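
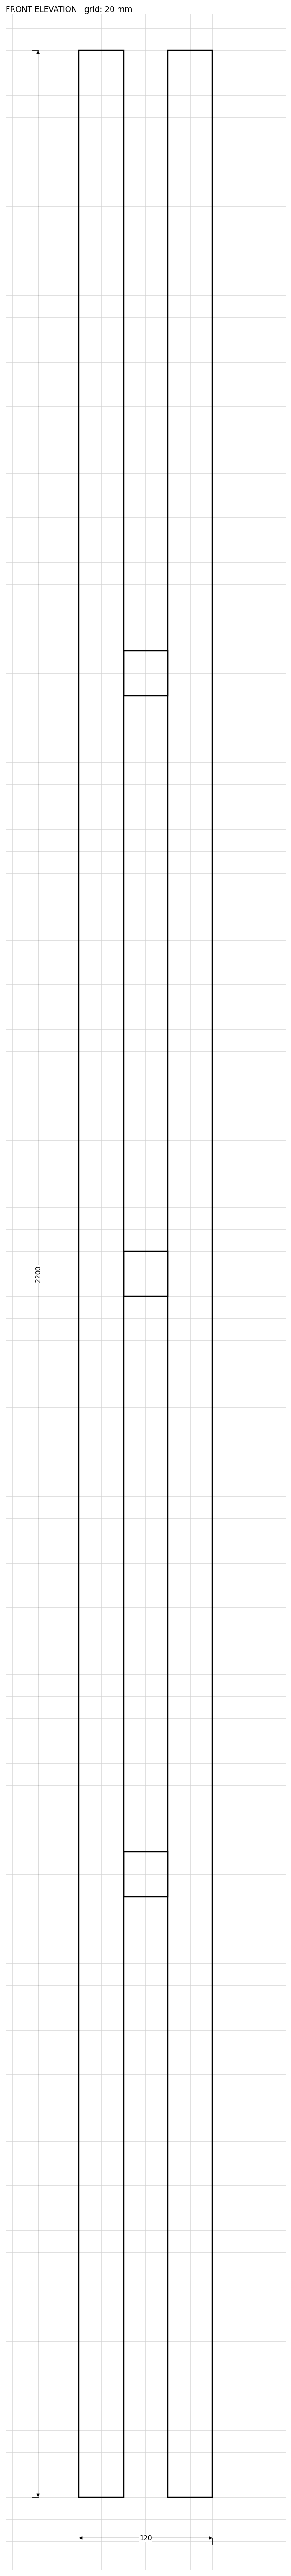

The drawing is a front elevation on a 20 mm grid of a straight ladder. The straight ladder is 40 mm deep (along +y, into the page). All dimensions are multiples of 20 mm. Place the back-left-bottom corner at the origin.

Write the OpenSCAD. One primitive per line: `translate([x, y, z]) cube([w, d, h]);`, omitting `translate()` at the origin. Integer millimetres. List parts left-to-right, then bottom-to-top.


cube([40, 40, 2200]);
translate([40, 0, 540]) cube([40, 40, 40]);
translate([40, 0, 1080]) cube([40, 40, 40]);
translate([40, 0, 1620]) cube([40, 40, 40]);
translate([80, 0, 0]) cube([40, 40, 2200]);


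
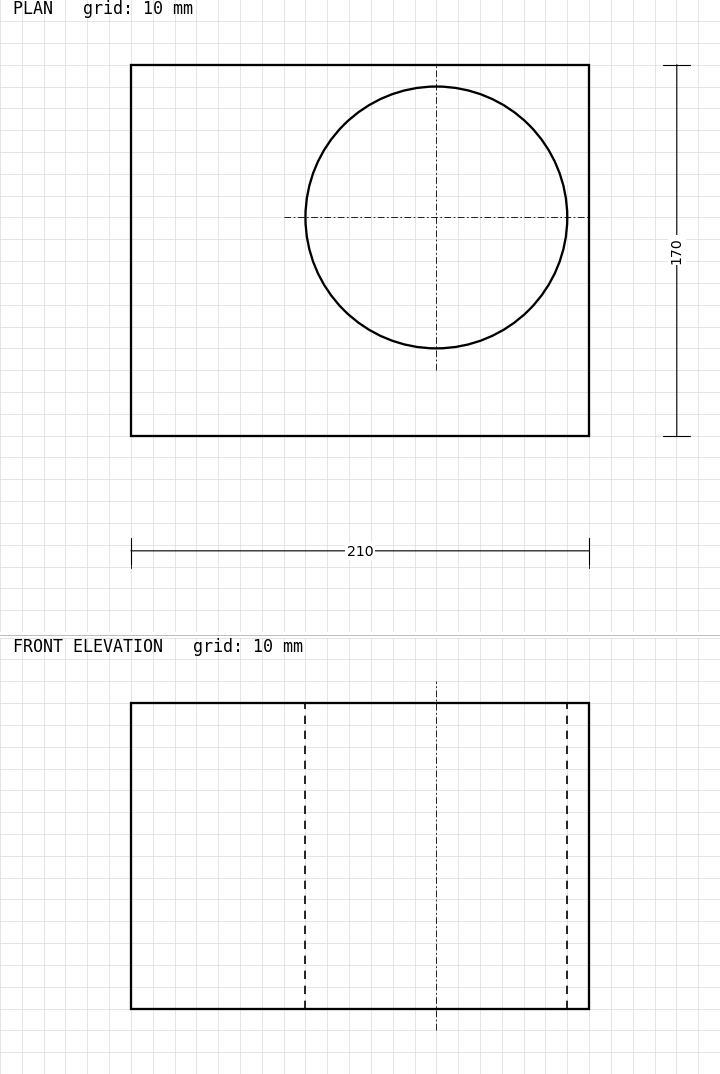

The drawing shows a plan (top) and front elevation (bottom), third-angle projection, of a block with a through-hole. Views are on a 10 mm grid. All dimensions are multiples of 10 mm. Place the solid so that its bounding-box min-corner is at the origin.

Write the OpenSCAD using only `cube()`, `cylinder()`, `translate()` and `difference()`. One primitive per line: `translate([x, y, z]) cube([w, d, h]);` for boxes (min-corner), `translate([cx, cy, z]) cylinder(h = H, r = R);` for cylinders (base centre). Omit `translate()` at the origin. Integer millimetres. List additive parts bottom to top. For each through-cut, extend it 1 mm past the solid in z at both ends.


difference() {
  cube([210, 170, 140]);
  translate([140, 100, -1]) cylinder(h = 142, r = 60);
}


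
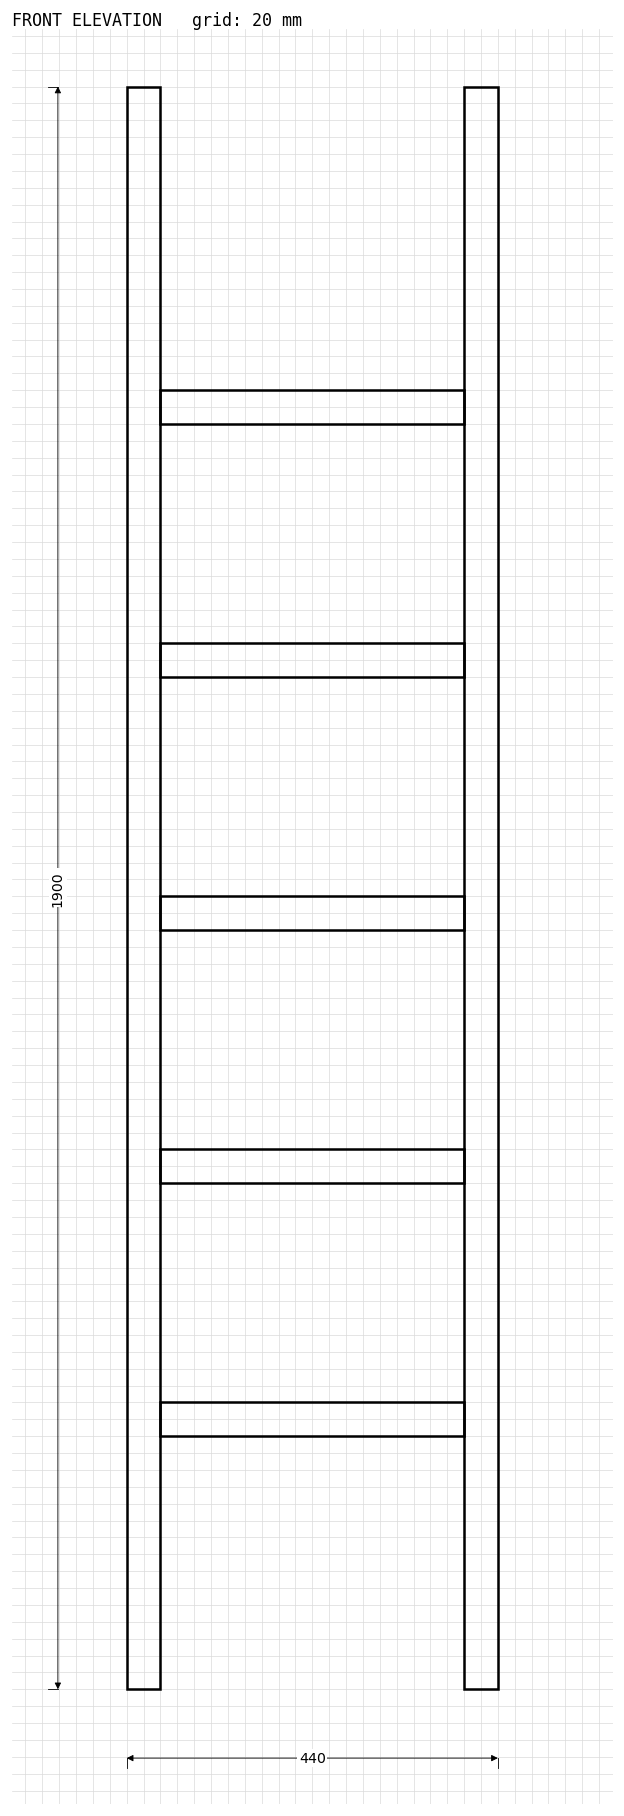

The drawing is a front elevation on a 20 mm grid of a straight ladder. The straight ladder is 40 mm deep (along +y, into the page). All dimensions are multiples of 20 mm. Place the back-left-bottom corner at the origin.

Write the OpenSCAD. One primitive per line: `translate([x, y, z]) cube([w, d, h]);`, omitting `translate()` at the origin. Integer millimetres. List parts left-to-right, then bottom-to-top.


cube([40, 40, 1900]);
translate([40, 0, 300]) cube([360, 40, 40]);
translate([40, 0, 600]) cube([360, 40, 40]);
translate([40, 0, 900]) cube([360, 40, 40]);
translate([40, 0, 1200]) cube([360, 40, 40]);
translate([40, 0, 1500]) cube([360, 40, 40]);
translate([400, 0, 0]) cube([40, 40, 1900]);


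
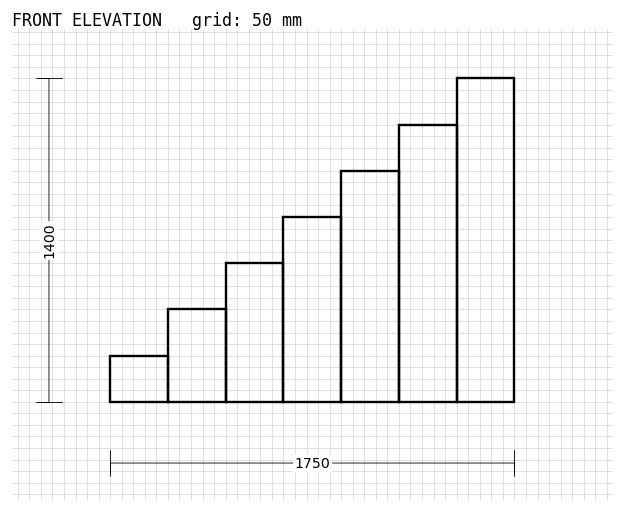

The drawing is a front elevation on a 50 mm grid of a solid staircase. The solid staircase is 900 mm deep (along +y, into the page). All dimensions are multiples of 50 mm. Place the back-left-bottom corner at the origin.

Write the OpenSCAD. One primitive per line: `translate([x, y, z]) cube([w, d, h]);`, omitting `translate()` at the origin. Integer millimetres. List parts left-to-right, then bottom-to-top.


cube([250, 900, 200]);
translate([250, 0, 0]) cube([250, 900, 400]);
translate([500, 0, 0]) cube([250, 900, 600]);
translate([750, 0, 0]) cube([250, 900, 800]);
translate([1000, 0, 0]) cube([250, 900, 1000]);
translate([1250, 0, 0]) cube([250, 900, 1200]);
translate([1500, 0, 0]) cube([250, 900, 1400]);


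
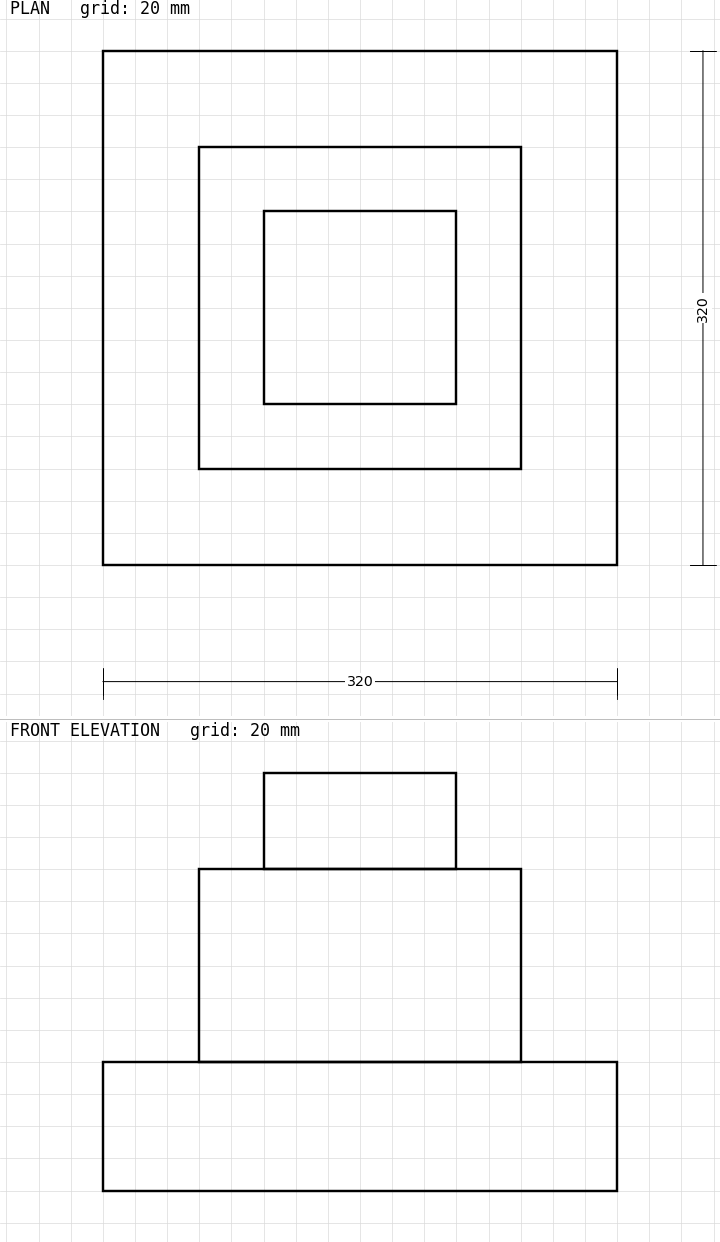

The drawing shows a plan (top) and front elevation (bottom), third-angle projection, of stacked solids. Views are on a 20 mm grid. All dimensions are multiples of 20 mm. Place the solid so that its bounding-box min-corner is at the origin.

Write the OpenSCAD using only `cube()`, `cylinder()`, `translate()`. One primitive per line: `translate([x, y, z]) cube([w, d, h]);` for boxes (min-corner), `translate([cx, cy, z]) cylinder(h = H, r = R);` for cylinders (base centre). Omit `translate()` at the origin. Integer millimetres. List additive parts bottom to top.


cube([320, 320, 80]);
translate([60, 60, 80]) cube([200, 200, 120]);
translate([100, 100, 200]) cube([120, 120, 60]);


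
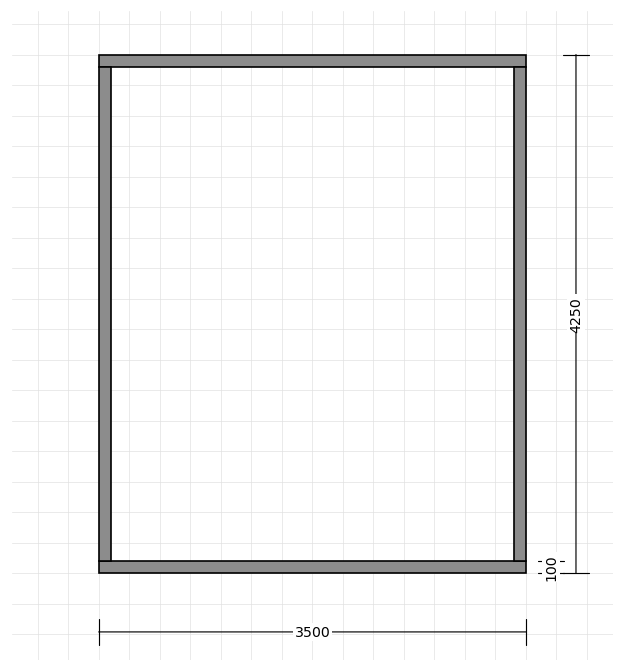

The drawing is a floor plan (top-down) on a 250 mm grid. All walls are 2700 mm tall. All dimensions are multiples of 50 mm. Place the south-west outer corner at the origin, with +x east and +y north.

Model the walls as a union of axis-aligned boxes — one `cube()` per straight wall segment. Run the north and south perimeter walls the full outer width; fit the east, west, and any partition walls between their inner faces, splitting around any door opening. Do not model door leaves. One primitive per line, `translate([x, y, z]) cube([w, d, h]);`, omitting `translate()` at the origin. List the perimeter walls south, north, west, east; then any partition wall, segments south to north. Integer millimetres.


cube([3500, 100, 2700]);
translate([0, 4150, 0]) cube([3500, 100, 2700]);
translate([0, 100, 0]) cube([100, 4050, 2700]);
translate([3400, 100, 0]) cube([100, 4050, 2700]);


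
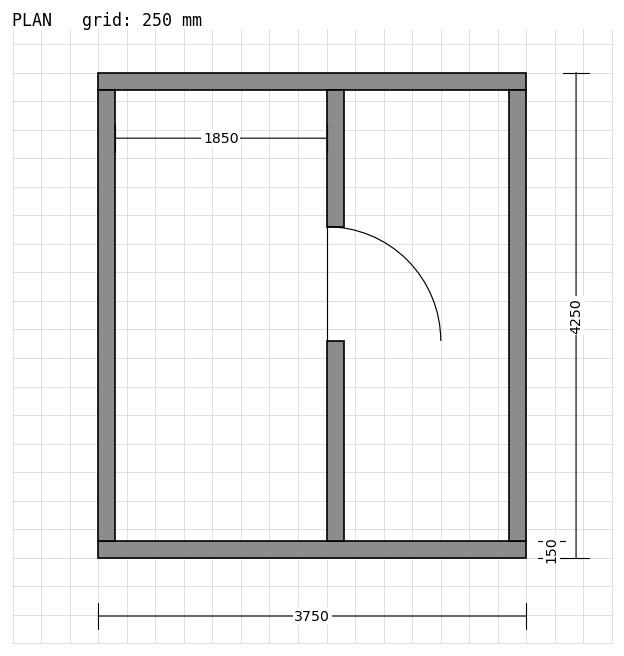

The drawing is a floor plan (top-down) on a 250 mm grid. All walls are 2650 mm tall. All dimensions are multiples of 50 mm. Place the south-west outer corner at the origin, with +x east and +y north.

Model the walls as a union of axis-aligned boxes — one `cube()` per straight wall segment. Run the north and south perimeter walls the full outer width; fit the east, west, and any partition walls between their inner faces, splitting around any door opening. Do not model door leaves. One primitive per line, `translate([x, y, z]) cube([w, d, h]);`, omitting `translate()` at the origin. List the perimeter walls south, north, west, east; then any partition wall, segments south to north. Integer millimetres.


cube([3750, 150, 2650]);
translate([0, 4100, 0]) cube([3750, 150, 2650]);
translate([0, 150, 0]) cube([150, 3950, 2650]);
translate([3600, 150, 0]) cube([150, 3950, 2650]);
translate([2000, 150, 0]) cube([150, 1750, 2650]);
translate([2000, 2900, 0]) cube([150, 1200, 2650]);


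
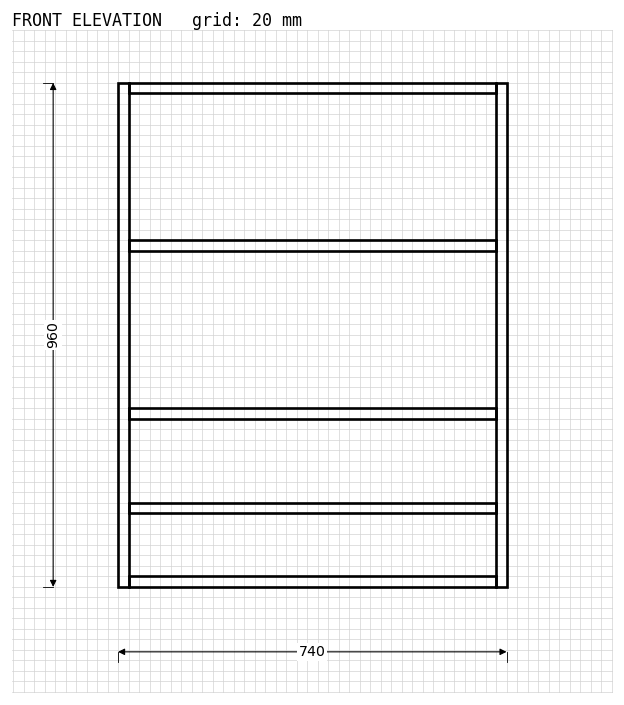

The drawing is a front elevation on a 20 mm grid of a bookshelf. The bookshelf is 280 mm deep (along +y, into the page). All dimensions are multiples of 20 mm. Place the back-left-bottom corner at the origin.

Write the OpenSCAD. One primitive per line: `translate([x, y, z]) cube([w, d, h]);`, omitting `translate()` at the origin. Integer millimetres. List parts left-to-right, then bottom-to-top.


cube([20, 280, 960]);
translate([20, 0, 0]) cube([700, 280, 20]);
translate([20, 0, 140]) cube([700, 280, 20]);
translate([20, 0, 320]) cube([700, 280, 20]);
translate([20, 0, 640]) cube([700, 280, 20]);
translate([20, 0, 940]) cube([700, 280, 20]);
translate([720, 0, 0]) cube([20, 280, 960]);


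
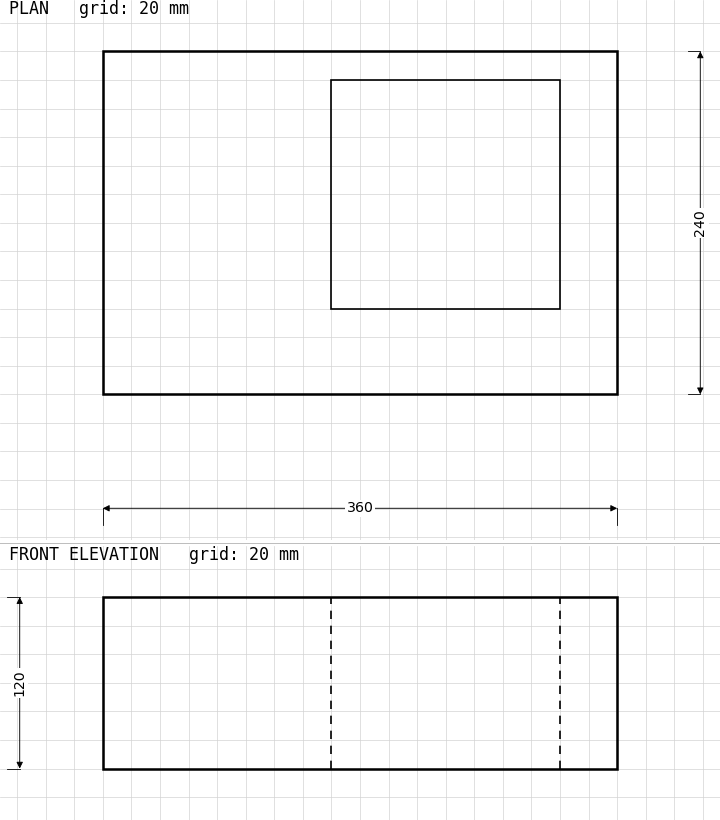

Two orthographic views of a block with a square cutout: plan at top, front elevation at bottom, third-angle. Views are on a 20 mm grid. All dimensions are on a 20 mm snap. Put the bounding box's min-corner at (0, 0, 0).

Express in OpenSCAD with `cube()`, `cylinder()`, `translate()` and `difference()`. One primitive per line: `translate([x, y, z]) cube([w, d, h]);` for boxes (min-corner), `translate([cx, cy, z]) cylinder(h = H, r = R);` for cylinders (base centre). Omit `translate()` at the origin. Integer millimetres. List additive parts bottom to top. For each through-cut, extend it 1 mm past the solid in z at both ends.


difference() {
  cube([360, 240, 120]);
  translate([160, 60, -1]) cube([160, 160, 122]);
}


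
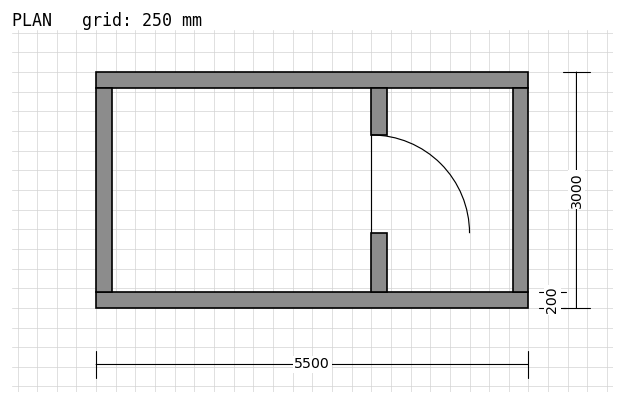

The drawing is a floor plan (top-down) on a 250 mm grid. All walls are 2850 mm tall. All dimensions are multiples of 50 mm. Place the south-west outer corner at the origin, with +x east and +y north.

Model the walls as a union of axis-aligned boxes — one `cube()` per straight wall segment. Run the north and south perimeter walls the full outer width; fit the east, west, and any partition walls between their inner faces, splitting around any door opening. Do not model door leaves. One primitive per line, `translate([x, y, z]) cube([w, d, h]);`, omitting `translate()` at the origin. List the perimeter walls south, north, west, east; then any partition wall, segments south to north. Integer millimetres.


cube([5500, 200, 2850]);
translate([0, 2800, 0]) cube([5500, 200, 2850]);
translate([0, 200, 0]) cube([200, 2600, 2850]);
translate([5300, 200, 0]) cube([200, 2600, 2850]);
translate([3500, 200, 0]) cube([200, 750, 2850]);
translate([3500, 2200, 0]) cube([200, 600, 2850]);


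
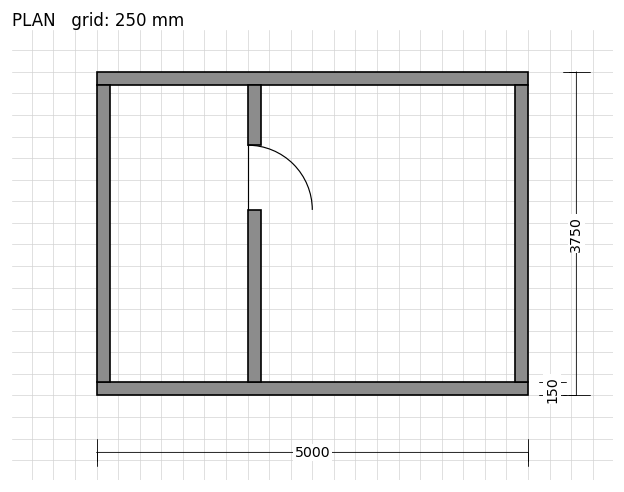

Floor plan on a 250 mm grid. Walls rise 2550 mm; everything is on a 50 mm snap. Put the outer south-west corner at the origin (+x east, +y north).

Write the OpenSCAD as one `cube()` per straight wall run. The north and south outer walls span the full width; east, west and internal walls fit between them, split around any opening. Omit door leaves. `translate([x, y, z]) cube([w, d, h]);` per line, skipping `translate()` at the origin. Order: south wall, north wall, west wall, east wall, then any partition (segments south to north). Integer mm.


cube([5000, 150, 2550]);
translate([0, 3600, 0]) cube([5000, 150, 2550]);
translate([0, 150, 0]) cube([150, 3450, 2550]);
translate([4850, 150, 0]) cube([150, 3450, 2550]);
translate([1750, 150, 0]) cube([150, 2000, 2550]);
translate([1750, 2900, 0]) cube([150, 700, 2550]);


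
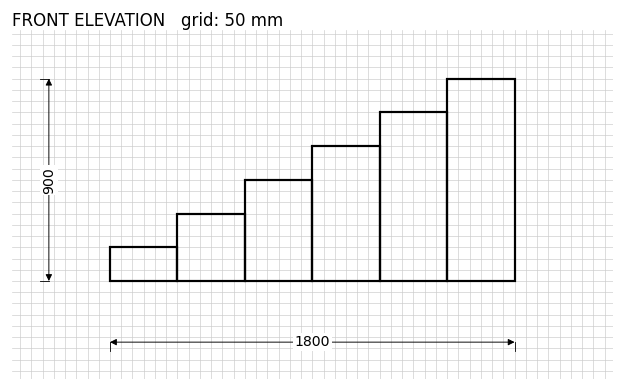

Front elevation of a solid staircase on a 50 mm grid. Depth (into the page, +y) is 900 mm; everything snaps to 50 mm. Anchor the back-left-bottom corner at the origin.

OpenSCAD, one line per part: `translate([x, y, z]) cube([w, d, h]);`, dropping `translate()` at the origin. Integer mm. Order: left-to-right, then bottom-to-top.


cube([300, 900, 150]);
translate([300, 0, 0]) cube([300, 900, 300]);
translate([600, 0, 0]) cube([300, 900, 450]);
translate([900, 0, 0]) cube([300, 900, 600]);
translate([1200, 0, 0]) cube([300, 900, 750]);
translate([1500, 0, 0]) cube([300, 900, 900]);


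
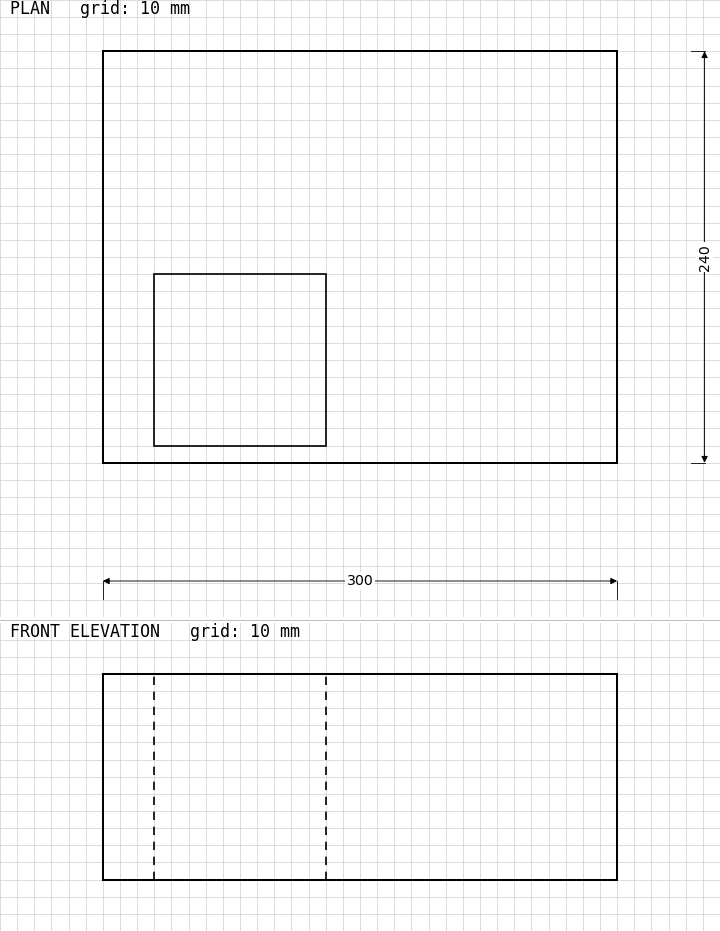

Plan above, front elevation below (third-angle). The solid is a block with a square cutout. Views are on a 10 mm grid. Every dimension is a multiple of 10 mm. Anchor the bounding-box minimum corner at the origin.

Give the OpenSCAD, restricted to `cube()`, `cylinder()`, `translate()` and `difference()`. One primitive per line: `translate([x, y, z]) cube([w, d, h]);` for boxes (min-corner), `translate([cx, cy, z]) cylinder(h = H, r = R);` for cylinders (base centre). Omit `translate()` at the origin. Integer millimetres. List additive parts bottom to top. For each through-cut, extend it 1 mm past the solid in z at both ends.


difference() {
  cube([300, 240, 120]);
  translate([30, 10, -1]) cube([100, 100, 122]);
}


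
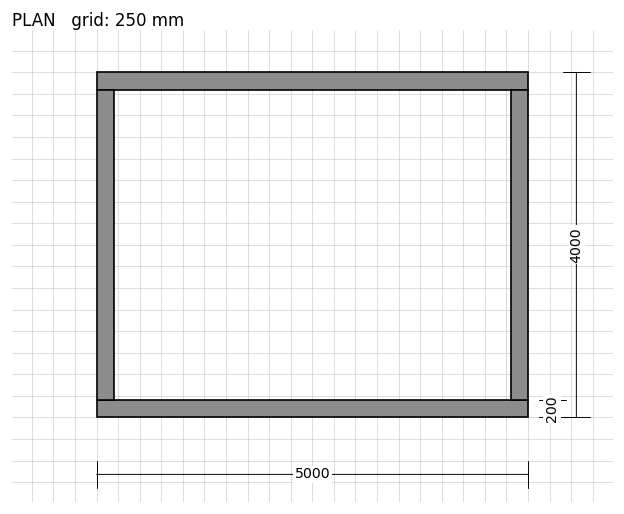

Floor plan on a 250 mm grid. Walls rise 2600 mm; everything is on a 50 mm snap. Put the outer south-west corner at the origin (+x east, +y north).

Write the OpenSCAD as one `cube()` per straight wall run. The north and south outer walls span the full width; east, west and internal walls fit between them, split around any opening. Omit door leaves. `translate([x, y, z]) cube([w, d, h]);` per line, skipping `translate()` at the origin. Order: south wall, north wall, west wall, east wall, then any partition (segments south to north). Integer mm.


cube([5000, 200, 2600]);
translate([0, 3800, 0]) cube([5000, 200, 2600]);
translate([0, 200, 0]) cube([200, 3600, 2600]);
translate([4800, 200, 0]) cube([200, 3600, 2600]);


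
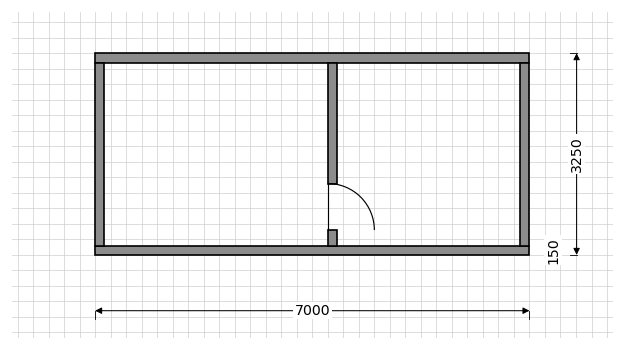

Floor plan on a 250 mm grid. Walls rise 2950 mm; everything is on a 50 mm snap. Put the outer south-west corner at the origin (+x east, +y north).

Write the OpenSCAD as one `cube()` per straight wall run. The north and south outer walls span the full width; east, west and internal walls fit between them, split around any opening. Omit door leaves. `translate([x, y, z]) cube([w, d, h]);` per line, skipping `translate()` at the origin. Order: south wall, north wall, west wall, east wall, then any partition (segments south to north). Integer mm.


cube([7000, 150, 2950]);
translate([0, 3100, 0]) cube([7000, 150, 2950]);
translate([0, 150, 0]) cube([150, 2950, 2950]);
translate([6850, 150, 0]) cube([150, 2950, 2950]);
translate([3750, 150, 0]) cube([150, 250, 2950]);
translate([3750, 1150, 0]) cube([150, 1950, 2950]);


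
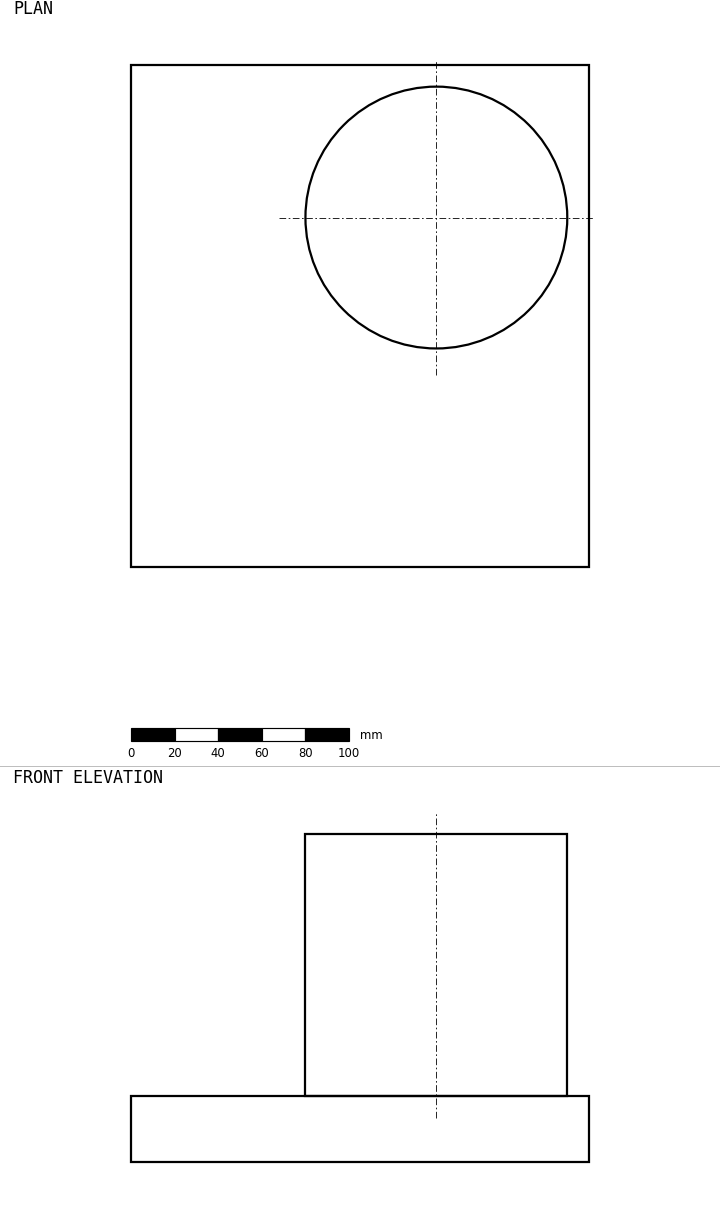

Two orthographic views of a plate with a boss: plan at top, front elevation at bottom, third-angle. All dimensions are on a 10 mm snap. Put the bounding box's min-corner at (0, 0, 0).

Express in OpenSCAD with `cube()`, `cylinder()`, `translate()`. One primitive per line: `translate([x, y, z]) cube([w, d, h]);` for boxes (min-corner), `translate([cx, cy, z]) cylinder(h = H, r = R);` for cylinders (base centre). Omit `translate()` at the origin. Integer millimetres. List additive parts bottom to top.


cube([210, 230, 30]);
translate([140, 160, 30]) cylinder(h = 120, r = 60);


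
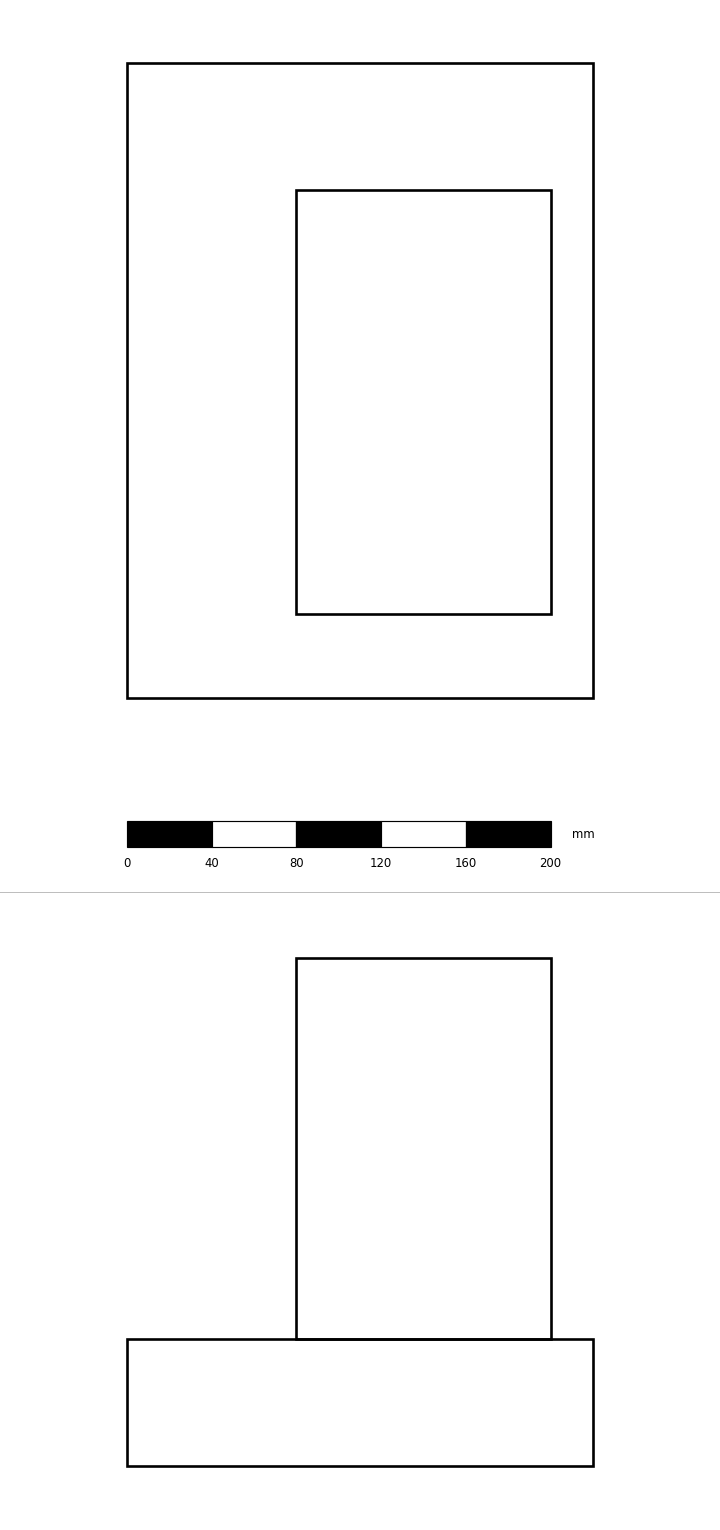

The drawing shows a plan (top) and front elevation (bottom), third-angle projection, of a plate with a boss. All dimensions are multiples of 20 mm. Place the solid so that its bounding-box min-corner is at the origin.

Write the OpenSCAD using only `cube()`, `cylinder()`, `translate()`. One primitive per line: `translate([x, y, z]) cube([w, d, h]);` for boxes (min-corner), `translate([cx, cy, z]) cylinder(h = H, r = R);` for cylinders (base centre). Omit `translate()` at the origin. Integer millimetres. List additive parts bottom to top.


cube([220, 300, 60]);
translate([80, 40, 60]) cube([120, 200, 180]);


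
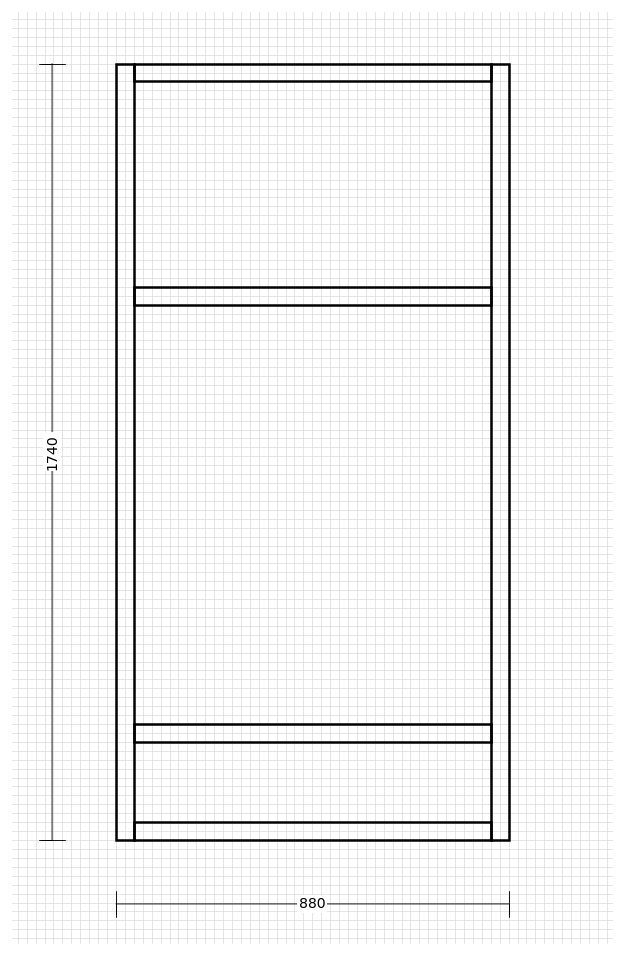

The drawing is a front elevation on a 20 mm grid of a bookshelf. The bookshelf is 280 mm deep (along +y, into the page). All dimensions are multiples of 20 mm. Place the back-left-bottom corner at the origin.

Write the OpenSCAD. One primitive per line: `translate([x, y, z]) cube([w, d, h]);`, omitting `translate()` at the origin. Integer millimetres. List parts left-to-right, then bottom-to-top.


cube([40, 280, 1740]);
translate([40, 0, 0]) cube([800, 280, 40]);
translate([40, 0, 220]) cube([800, 280, 40]);
translate([40, 0, 1200]) cube([800, 280, 40]);
translate([40, 0, 1700]) cube([800, 280, 40]);
translate([840, 0, 0]) cube([40, 280, 1740]);


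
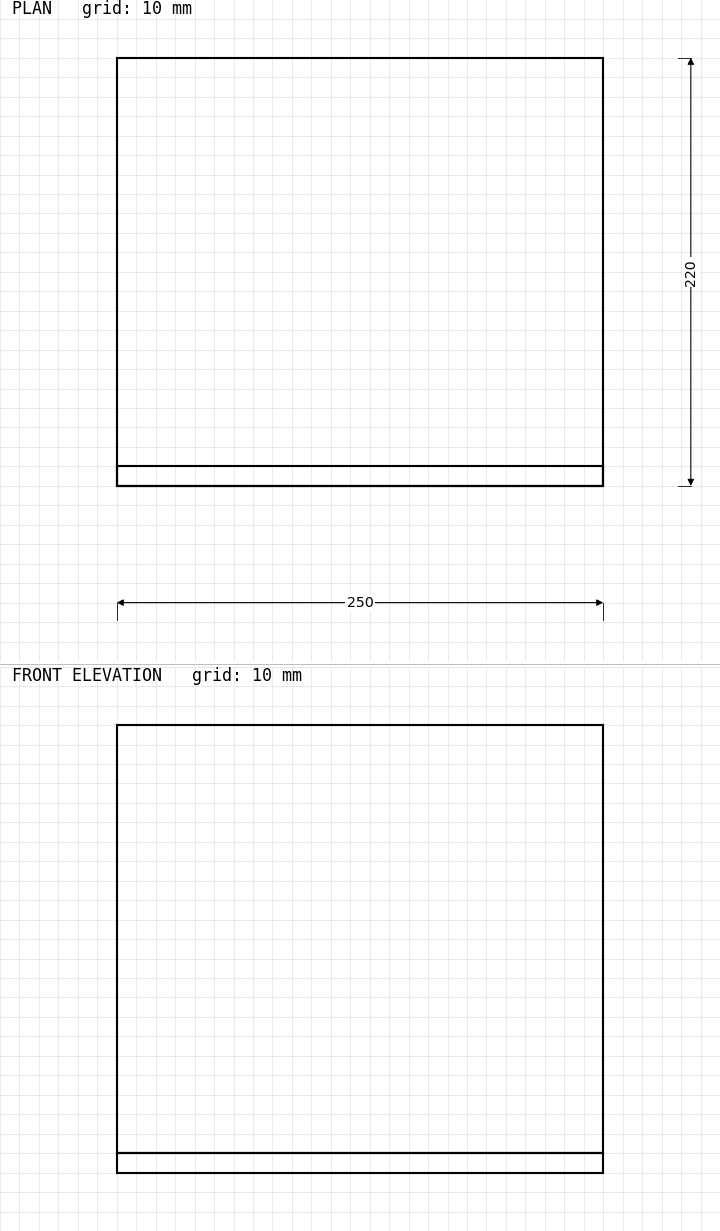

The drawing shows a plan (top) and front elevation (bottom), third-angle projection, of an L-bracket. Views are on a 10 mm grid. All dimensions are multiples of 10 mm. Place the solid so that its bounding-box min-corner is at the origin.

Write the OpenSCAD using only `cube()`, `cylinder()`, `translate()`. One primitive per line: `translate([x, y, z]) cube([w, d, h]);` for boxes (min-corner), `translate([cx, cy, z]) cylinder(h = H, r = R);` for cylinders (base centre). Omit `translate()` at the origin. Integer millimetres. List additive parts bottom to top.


cube([250, 220, 10]);
translate([0, 0, 10]) cube([250, 10, 220]);


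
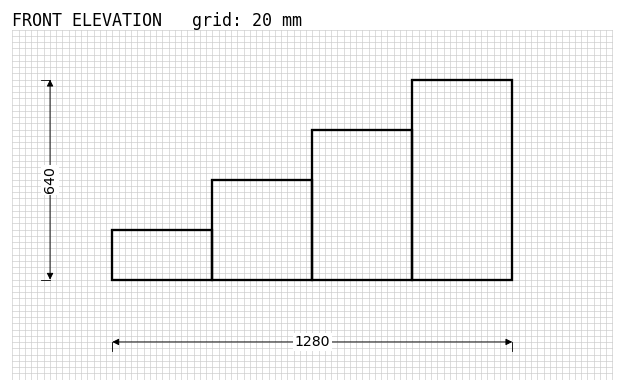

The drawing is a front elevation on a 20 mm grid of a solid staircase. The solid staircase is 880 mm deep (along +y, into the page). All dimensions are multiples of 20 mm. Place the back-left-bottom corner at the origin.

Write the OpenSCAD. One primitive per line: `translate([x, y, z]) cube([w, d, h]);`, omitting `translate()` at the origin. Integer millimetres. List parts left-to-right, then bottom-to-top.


cube([320, 880, 160]);
translate([320, 0, 0]) cube([320, 880, 320]);
translate([640, 0, 0]) cube([320, 880, 480]);
translate([960, 0, 0]) cube([320, 880, 640]);


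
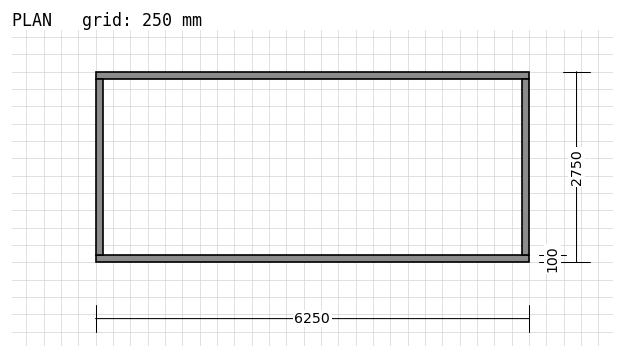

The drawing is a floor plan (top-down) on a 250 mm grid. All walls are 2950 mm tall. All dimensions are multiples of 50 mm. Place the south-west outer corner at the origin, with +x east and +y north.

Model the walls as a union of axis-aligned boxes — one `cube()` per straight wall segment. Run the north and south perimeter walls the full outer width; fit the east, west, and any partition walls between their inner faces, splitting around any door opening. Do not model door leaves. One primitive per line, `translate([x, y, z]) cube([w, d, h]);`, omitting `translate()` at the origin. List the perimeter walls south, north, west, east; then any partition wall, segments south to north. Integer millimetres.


cube([6250, 100, 2950]);
translate([0, 2650, 0]) cube([6250, 100, 2950]);
translate([0, 100, 0]) cube([100, 2550, 2950]);
translate([6150, 100, 0]) cube([100, 2550, 2950]);


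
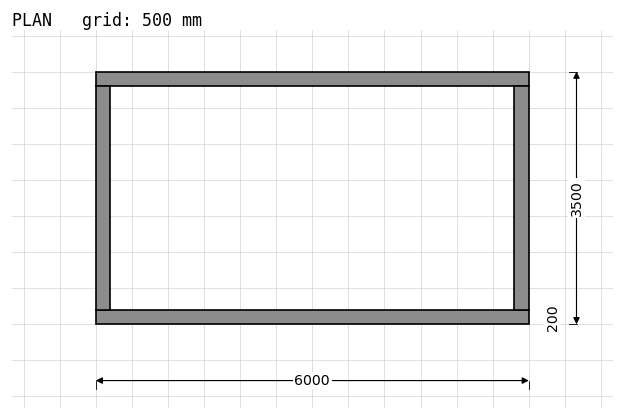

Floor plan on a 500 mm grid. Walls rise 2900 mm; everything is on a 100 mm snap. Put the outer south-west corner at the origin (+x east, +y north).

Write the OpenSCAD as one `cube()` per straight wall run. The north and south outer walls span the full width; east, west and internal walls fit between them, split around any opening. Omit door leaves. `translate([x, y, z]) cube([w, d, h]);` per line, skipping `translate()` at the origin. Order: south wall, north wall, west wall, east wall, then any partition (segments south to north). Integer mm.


cube([6000, 200, 2900]);
translate([0, 3300, 0]) cube([6000, 200, 2900]);
translate([0, 200, 0]) cube([200, 3100, 2900]);
translate([5800, 200, 0]) cube([200, 3100, 2900]);


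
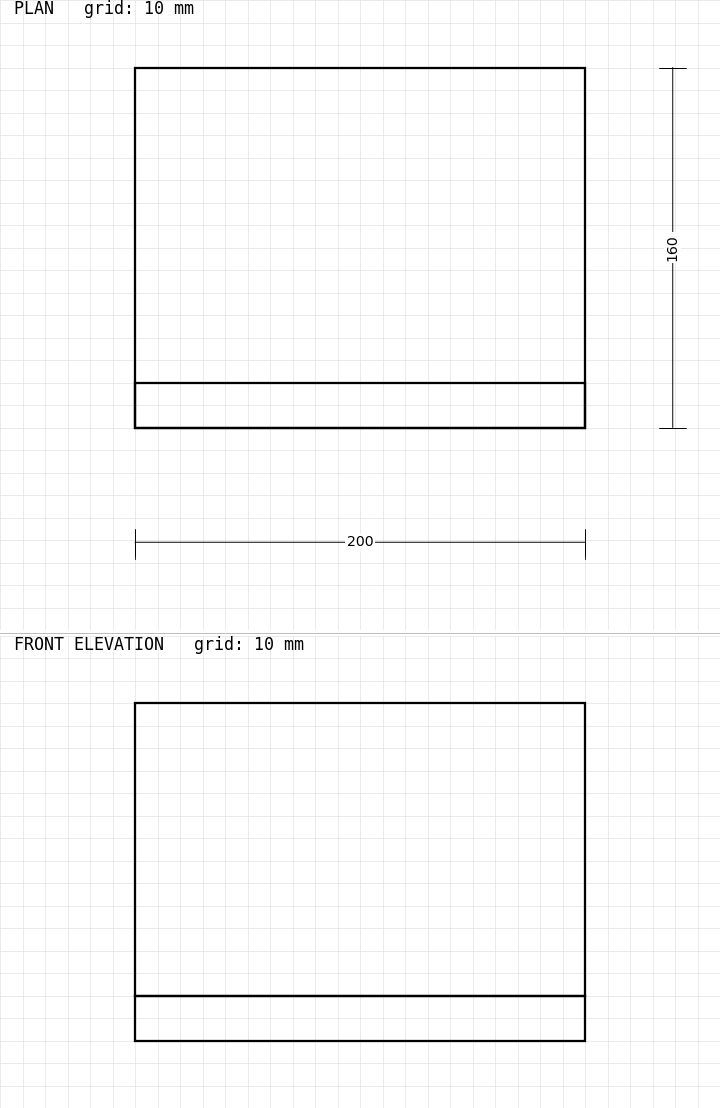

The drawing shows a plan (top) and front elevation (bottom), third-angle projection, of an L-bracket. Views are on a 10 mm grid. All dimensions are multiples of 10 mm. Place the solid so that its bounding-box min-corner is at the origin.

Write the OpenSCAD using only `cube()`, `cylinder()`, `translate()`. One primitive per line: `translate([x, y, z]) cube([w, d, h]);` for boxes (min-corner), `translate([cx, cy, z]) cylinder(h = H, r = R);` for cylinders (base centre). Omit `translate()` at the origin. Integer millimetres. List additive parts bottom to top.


cube([200, 160, 20]);
translate([0, 0, 20]) cube([200, 20, 130]);


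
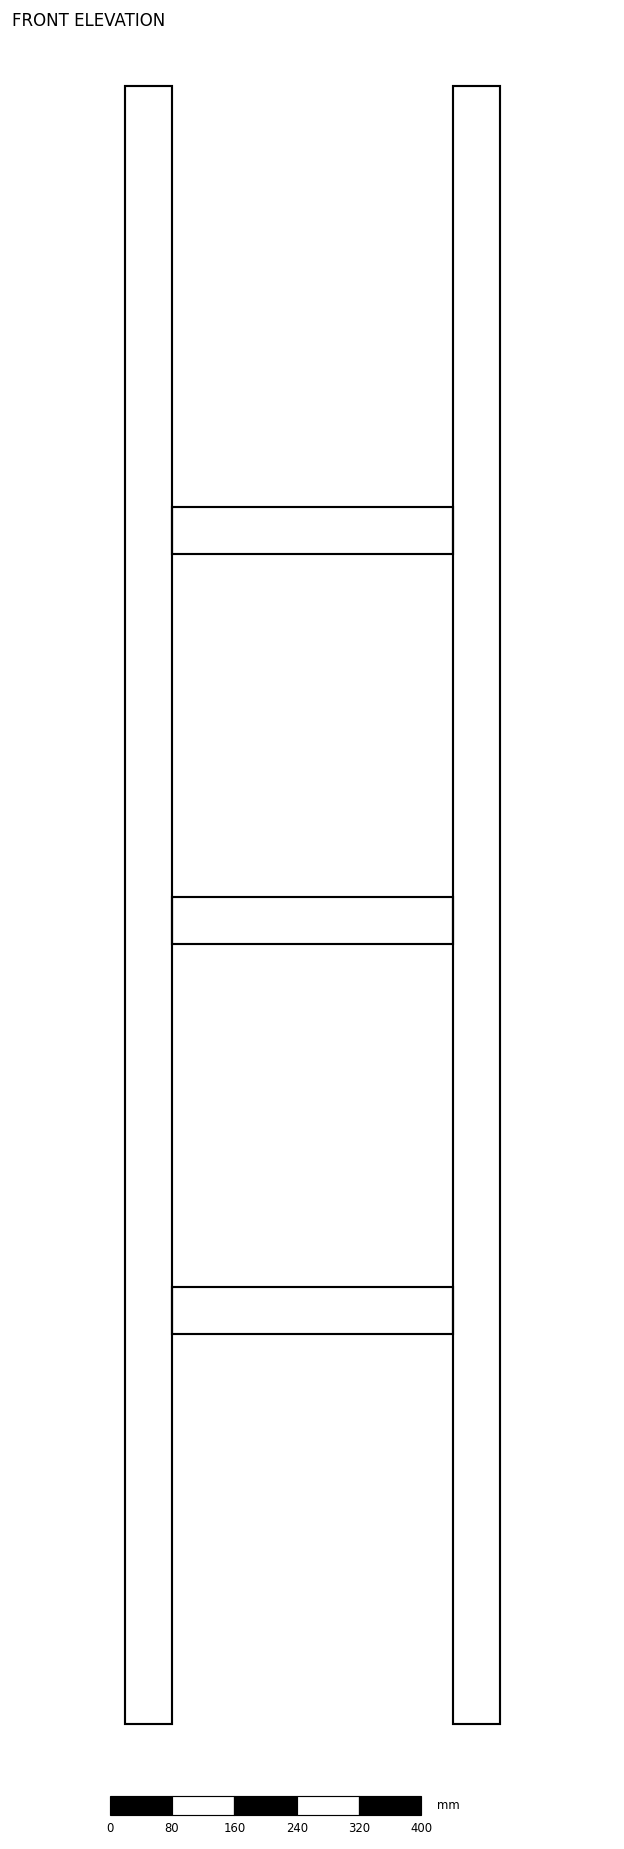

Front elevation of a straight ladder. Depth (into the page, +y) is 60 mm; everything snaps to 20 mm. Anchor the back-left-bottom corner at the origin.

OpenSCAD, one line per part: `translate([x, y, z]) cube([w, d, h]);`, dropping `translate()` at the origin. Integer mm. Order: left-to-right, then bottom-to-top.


cube([60, 60, 2100]);
translate([60, 0, 500]) cube([360, 60, 60]);
translate([60, 0, 1000]) cube([360, 60, 60]);
translate([60, 0, 1500]) cube([360, 60, 60]);
translate([420, 0, 0]) cube([60, 60, 2100]);


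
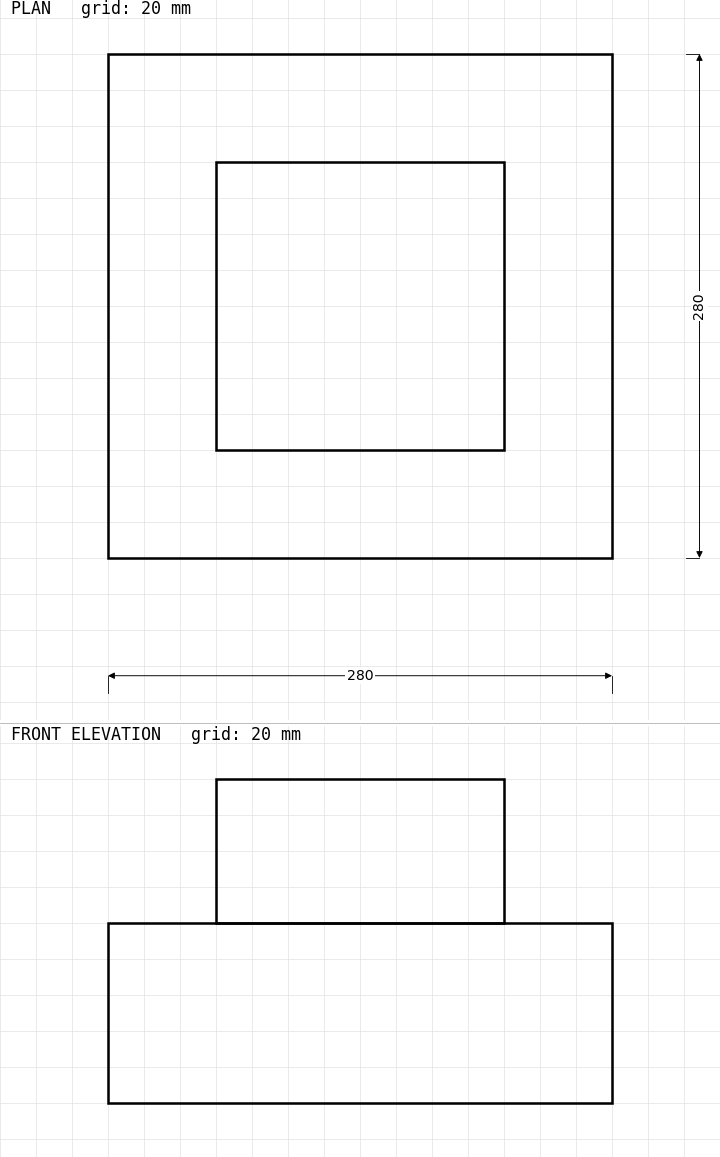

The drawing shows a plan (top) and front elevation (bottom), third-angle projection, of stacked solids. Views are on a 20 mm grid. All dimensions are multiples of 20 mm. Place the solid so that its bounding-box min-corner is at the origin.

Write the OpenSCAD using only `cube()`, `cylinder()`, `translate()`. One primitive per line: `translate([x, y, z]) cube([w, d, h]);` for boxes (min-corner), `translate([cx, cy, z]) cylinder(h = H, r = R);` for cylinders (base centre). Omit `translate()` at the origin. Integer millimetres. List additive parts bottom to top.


cube([280, 280, 100]);
translate([60, 60, 100]) cube([160, 160, 80]);


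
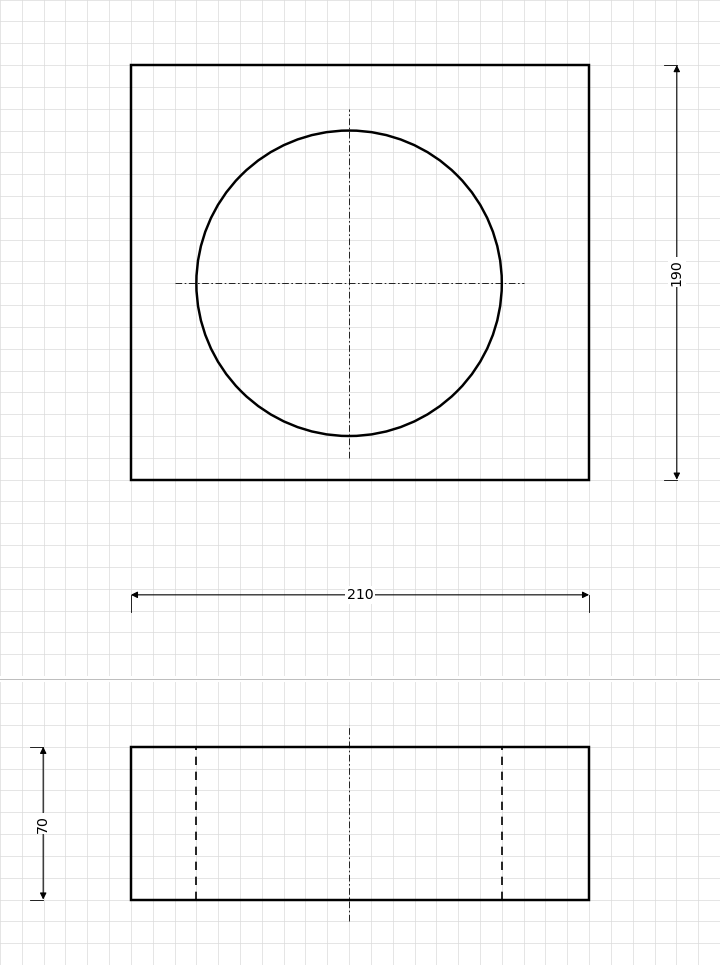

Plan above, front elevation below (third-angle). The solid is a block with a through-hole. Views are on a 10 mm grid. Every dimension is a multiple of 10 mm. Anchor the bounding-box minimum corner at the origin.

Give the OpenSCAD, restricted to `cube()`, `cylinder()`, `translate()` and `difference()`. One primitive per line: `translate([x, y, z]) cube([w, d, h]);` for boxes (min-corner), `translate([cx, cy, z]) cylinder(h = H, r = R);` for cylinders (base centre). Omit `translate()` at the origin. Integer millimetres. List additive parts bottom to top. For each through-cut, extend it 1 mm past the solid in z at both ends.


difference() {
  cube([210, 190, 70]);
  translate([100, 90, -1]) cylinder(h = 72, r = 70);
}


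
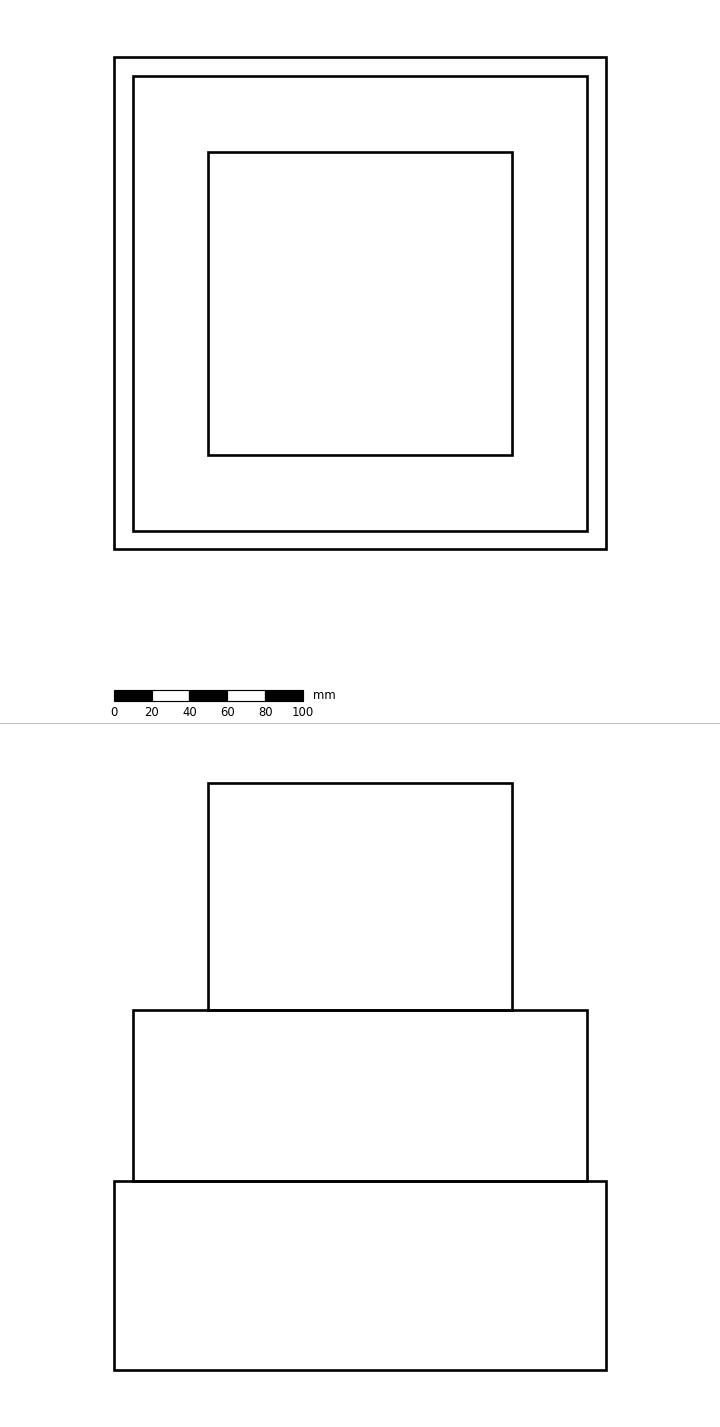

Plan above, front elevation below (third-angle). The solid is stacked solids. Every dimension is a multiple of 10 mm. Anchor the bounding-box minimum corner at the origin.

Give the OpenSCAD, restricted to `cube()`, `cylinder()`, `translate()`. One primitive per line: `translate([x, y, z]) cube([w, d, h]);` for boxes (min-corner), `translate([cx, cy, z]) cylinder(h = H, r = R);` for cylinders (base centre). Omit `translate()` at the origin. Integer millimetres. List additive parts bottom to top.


cube([260, 260, 100]);
translate([10, 10, 100]) cube([240, 240, 90]);
translate([50, 50, 190]) cube([160, 160, 120]);


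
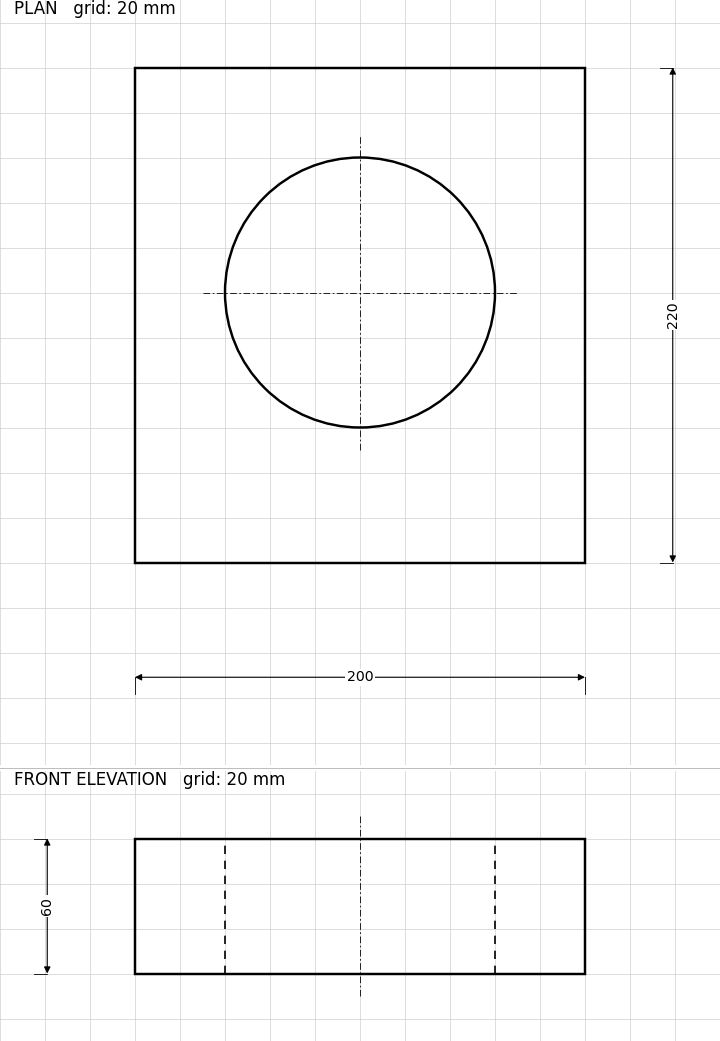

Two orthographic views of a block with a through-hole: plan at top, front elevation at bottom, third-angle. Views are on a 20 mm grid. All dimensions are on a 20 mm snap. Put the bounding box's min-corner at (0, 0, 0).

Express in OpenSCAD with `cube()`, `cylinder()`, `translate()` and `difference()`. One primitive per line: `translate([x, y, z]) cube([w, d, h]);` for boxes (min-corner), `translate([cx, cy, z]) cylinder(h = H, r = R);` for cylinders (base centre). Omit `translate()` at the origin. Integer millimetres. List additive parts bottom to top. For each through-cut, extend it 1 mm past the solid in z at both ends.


difference() {
  cube([200, 220, 60]);
  translate([100, 120, -1]) cylinder(h = 62, r = 60);
}


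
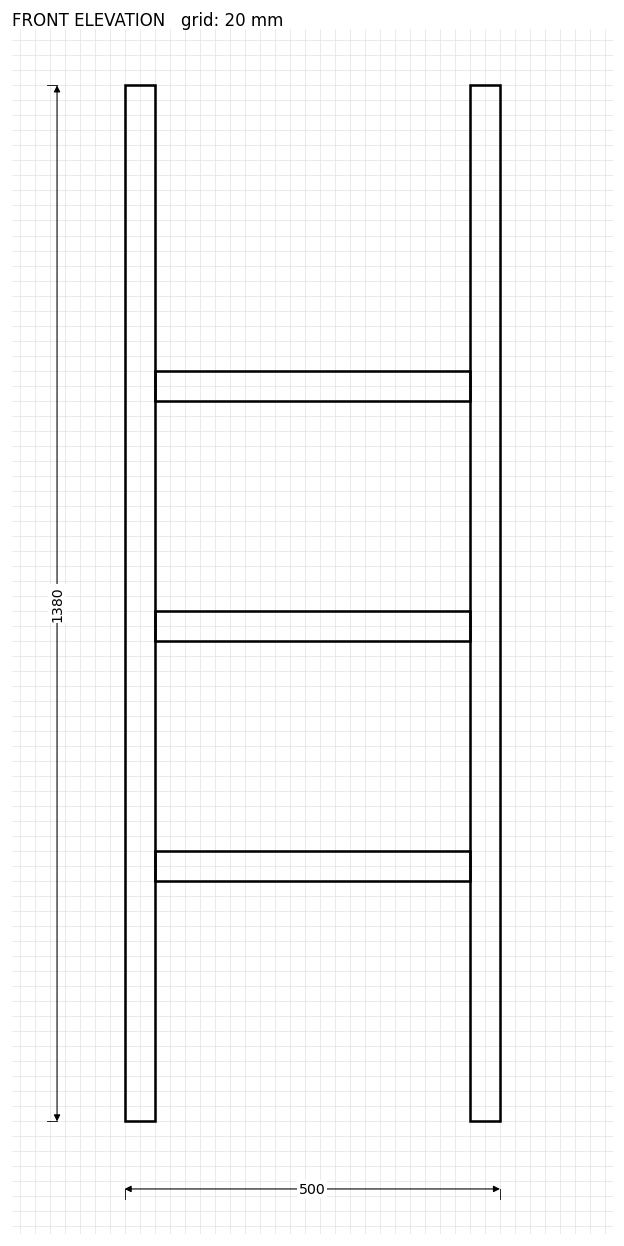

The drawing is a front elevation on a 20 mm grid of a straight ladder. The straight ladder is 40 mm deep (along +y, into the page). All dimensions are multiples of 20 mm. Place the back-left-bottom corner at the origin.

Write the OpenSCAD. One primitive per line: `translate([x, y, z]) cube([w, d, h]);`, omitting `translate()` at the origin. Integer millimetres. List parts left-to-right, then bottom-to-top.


cube([40, 40, 1380]);
translate([40, 0, 320]) cube([420, 40, 40]);
translate([40, 0, 640]) cube([420, 40, 40]);
translate([40, 0, 960]) cube([420, 40, 40]);
translate([460, 0, 0]) cube([40, 40, 1380]);


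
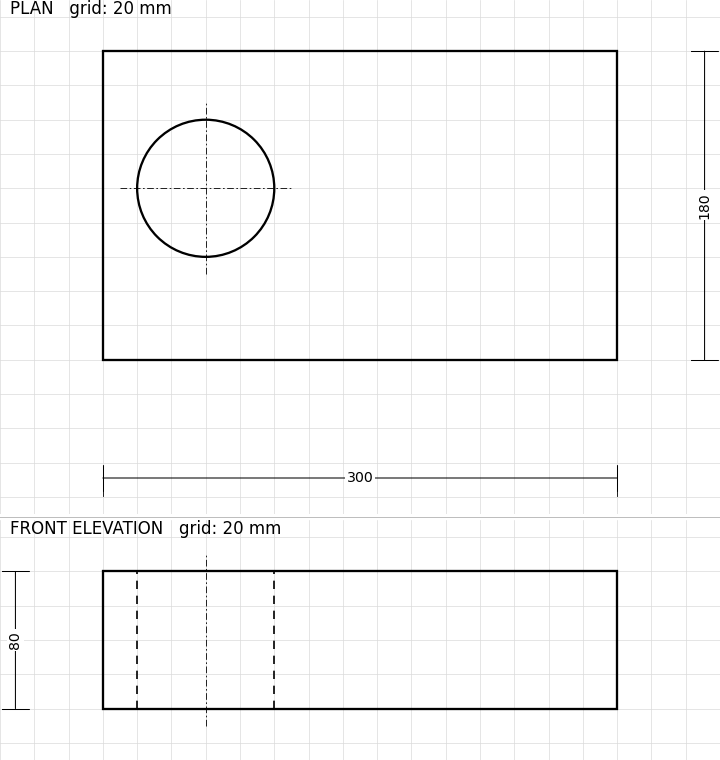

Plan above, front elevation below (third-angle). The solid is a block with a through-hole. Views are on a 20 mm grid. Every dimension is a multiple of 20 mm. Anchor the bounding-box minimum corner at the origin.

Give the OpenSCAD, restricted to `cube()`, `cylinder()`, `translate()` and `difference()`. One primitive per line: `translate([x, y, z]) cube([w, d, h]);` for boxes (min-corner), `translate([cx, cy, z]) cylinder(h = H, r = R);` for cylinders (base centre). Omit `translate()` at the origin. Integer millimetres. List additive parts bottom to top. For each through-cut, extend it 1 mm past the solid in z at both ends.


difference() {
  cube([300, 180, 80]);
  translate([60, 100, -1]) cylinder(h = 82, r = 40);
}


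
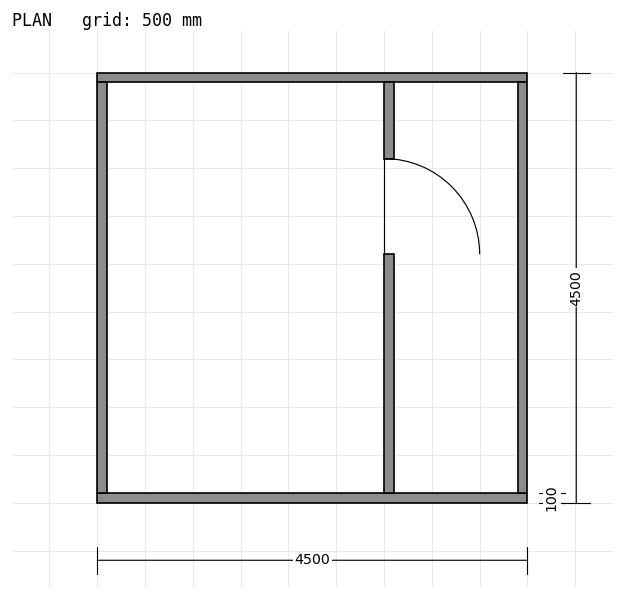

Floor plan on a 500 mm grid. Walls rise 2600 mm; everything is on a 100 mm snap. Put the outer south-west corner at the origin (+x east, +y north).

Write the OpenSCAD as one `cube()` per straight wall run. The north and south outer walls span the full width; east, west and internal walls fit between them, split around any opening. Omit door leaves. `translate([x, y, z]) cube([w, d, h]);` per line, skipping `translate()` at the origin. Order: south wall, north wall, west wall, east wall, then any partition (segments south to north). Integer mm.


cube([4500, 100, 2600]);
translate([0, 4400, 0]) cube([4500, 100, 2600]);
translate([0, 100, 0]) cube([100, 4300, 2600]);
translate([4400, 100, 0]) cube([100, 4300, 2600]);
translate([3000, 100, 0]) cube([100, 2500, 2600]);
translate([3000, 3600, 0]) cube([100, 800, 2600]);


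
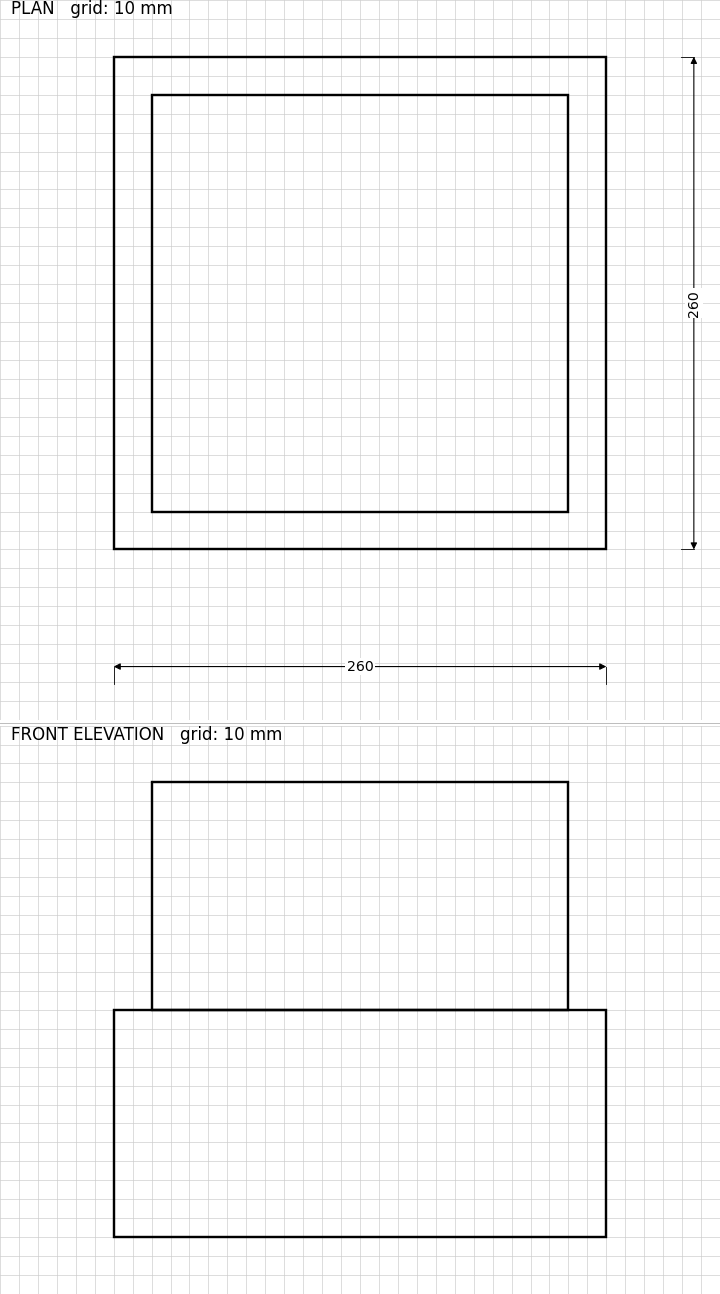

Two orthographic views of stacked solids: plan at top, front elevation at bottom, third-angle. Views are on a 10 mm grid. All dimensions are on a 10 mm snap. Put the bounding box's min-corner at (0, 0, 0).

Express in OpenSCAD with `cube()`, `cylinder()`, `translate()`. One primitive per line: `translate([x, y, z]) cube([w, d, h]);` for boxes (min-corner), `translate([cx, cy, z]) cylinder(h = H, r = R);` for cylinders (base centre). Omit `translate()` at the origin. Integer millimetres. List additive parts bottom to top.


cube([260, 260, 120]);
translate([20, 20, 120]) cube([220, 220, 120]);


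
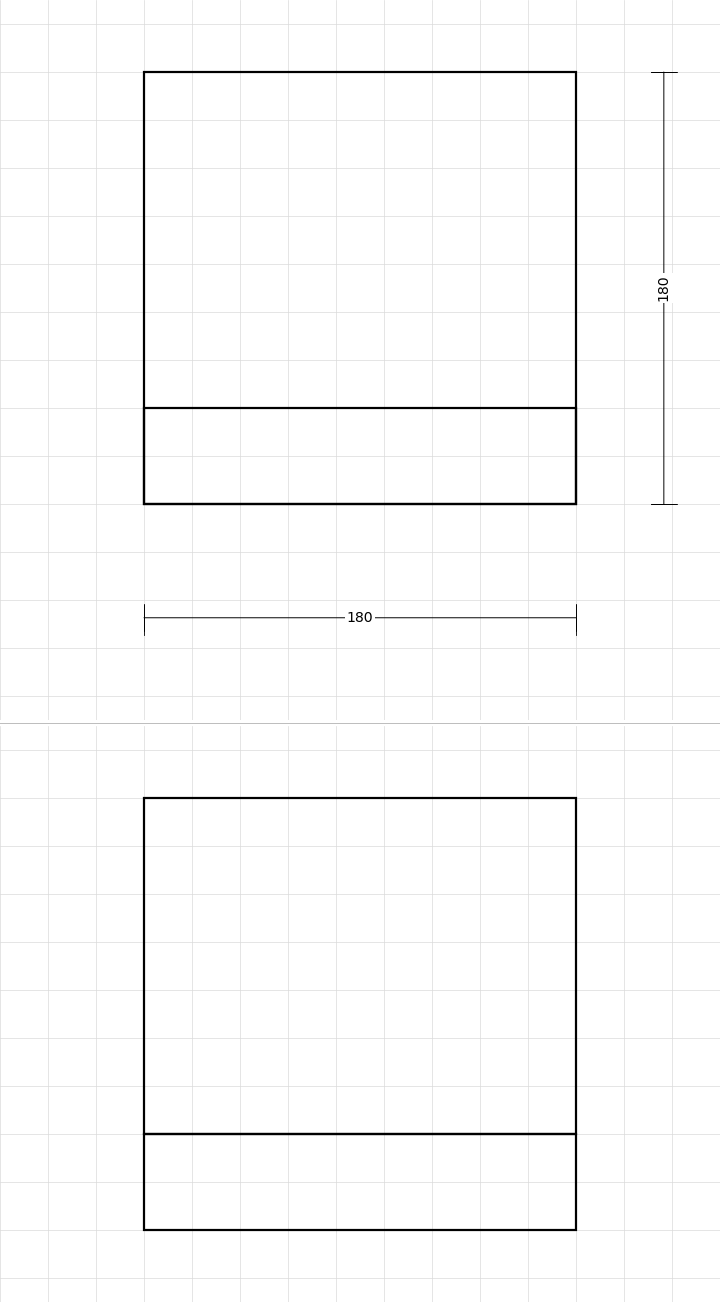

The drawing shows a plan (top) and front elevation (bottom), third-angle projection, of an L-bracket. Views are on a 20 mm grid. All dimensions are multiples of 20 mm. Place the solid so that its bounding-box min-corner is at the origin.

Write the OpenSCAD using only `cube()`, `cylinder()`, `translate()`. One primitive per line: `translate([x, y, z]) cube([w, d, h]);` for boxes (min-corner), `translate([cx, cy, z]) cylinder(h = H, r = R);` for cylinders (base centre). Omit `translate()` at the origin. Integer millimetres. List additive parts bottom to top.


cube([180, 180, 40]);
translate([0, 0, 40]) cube([180, 40, 140]);


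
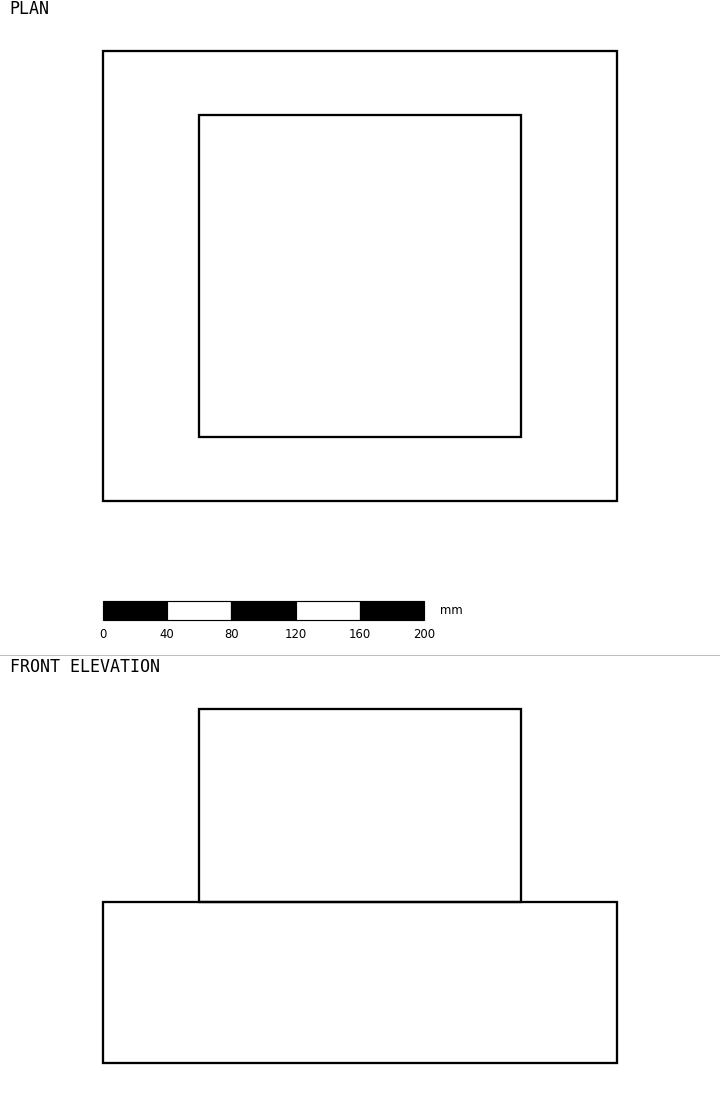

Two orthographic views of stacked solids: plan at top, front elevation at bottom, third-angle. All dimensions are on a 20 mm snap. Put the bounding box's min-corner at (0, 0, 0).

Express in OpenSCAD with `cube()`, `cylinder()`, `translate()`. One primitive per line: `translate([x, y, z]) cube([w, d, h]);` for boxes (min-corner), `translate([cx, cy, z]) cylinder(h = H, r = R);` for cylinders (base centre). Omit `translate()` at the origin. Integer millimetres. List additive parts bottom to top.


cube([320, 280, 100]);
translate([60, 40, 100]) cube([200, 200, 120]);


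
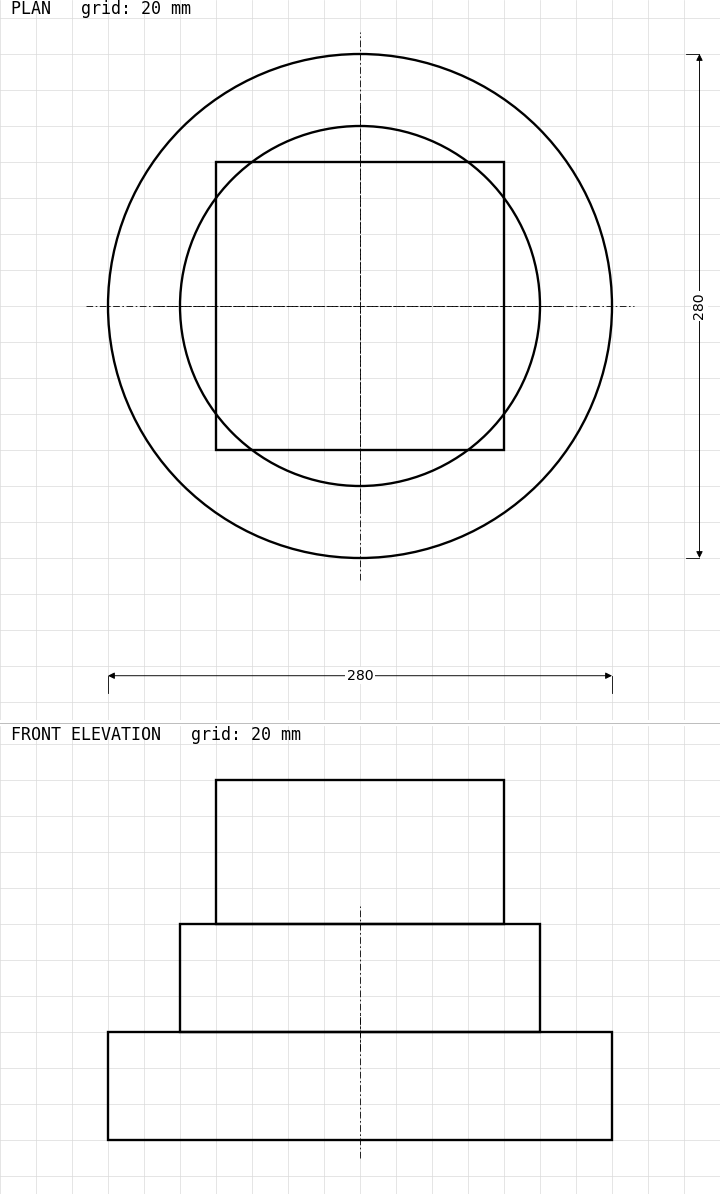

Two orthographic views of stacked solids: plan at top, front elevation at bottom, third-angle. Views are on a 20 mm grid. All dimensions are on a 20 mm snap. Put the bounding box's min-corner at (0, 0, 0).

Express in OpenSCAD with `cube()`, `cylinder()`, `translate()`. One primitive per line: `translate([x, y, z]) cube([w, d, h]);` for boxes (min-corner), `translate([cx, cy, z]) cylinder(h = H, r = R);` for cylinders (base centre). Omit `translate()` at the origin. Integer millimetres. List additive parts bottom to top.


translate([140, 140, 0]) cylinder(h = 60, r = 140);
translate([140, 140, 60]) cylinder(h = 60, r = 100);
translate([60, 60, 120]) cube([160, 160, 80]);
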